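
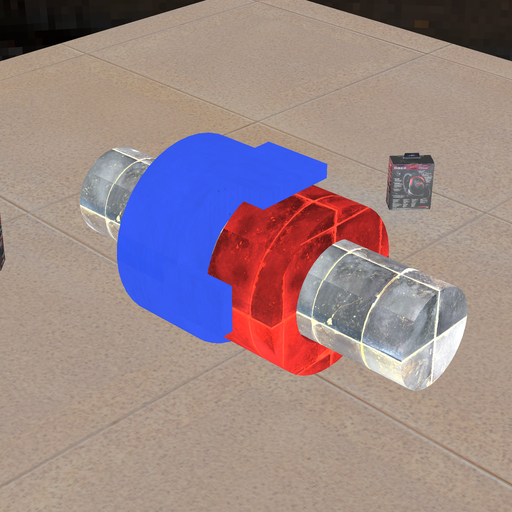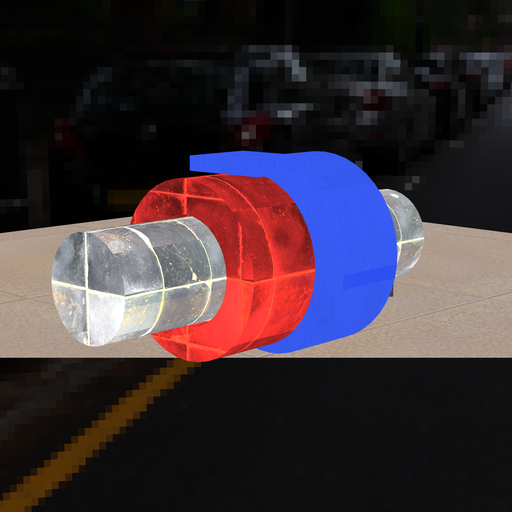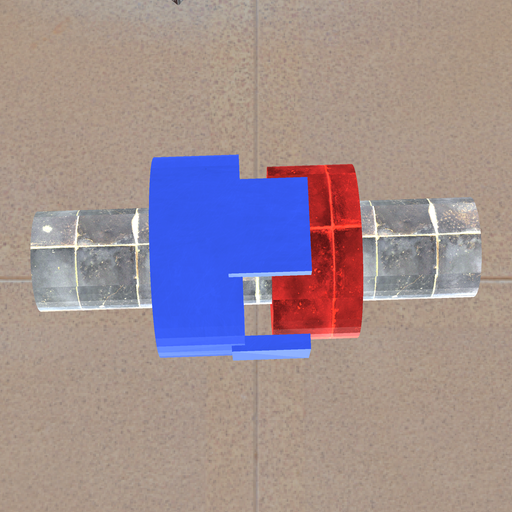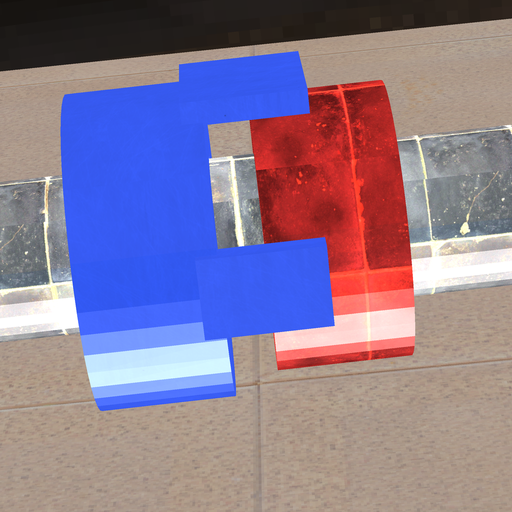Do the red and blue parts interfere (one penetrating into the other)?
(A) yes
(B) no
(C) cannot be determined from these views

(B) no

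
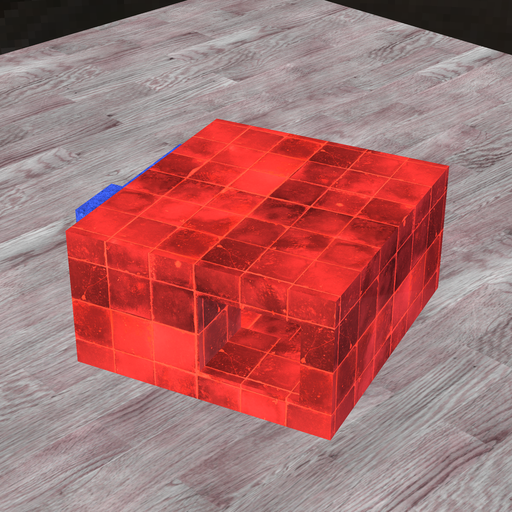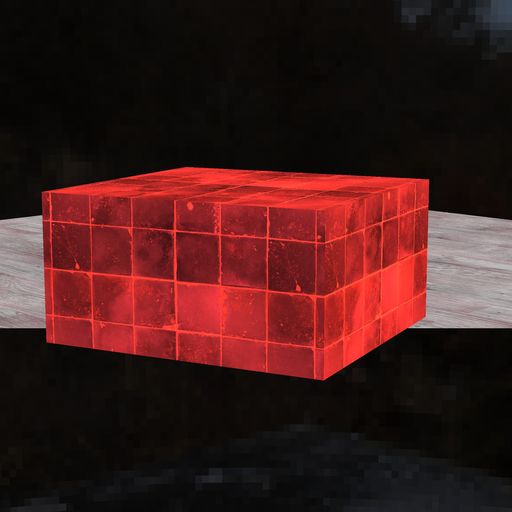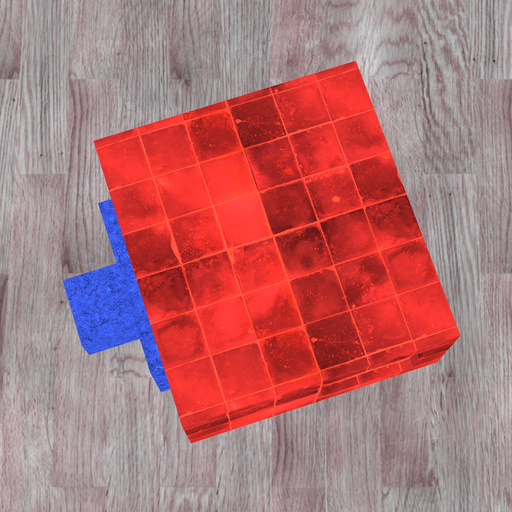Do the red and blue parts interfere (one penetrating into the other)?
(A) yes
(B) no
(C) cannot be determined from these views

(C) cannot be determined from these views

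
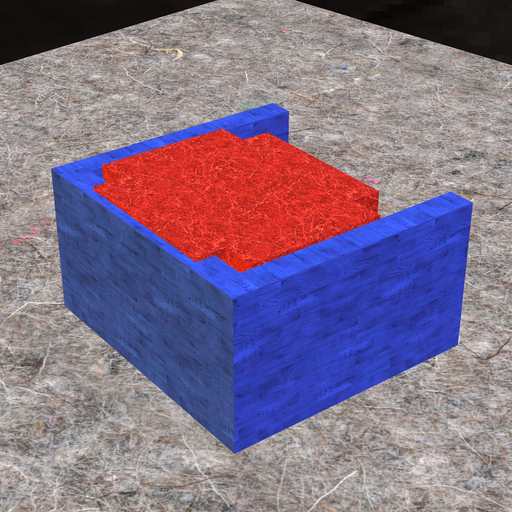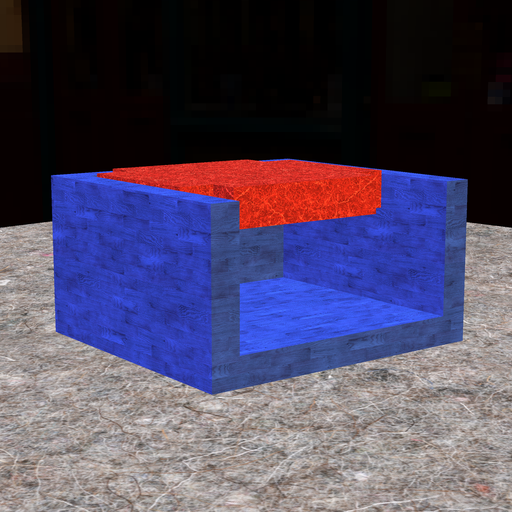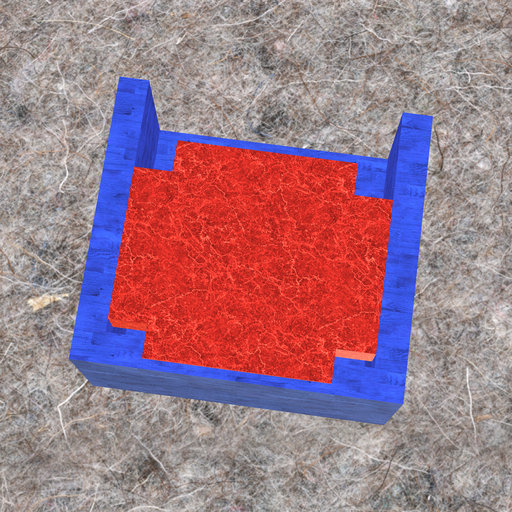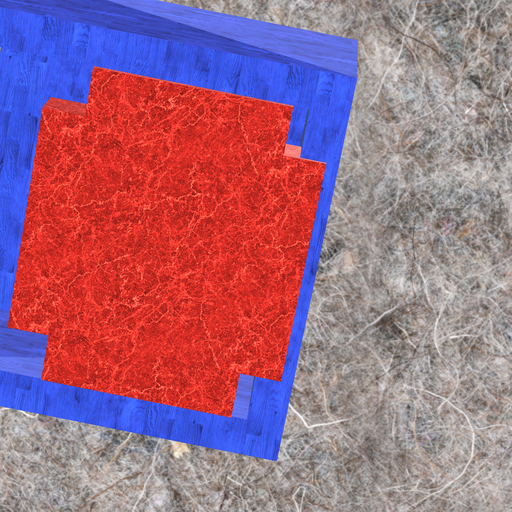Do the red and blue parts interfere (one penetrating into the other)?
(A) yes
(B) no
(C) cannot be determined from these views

(A) yes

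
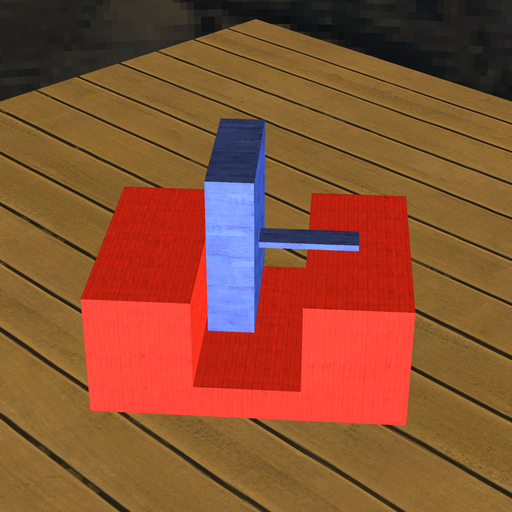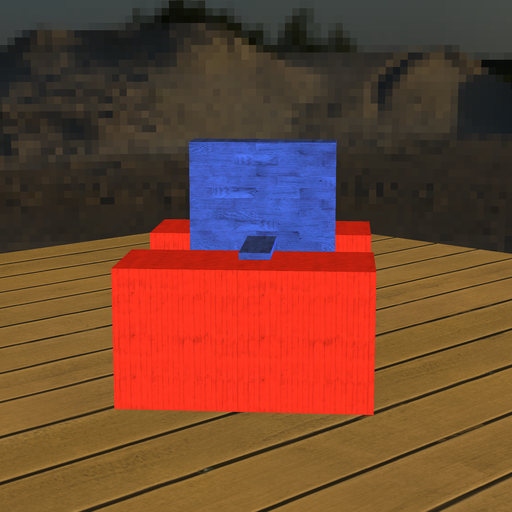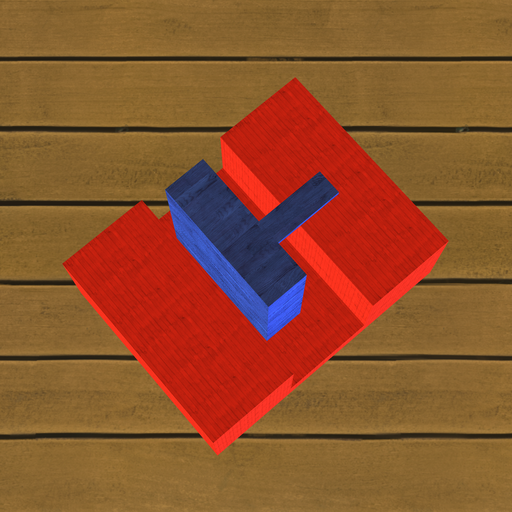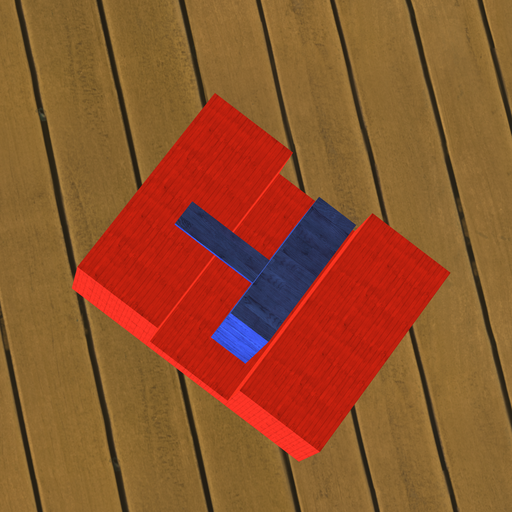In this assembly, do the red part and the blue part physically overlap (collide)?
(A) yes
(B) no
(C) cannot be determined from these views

(B) no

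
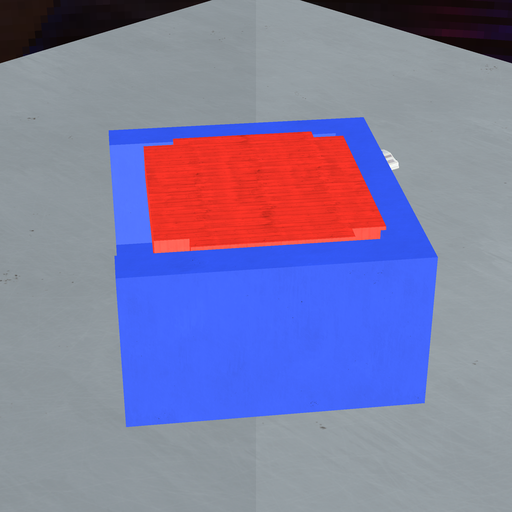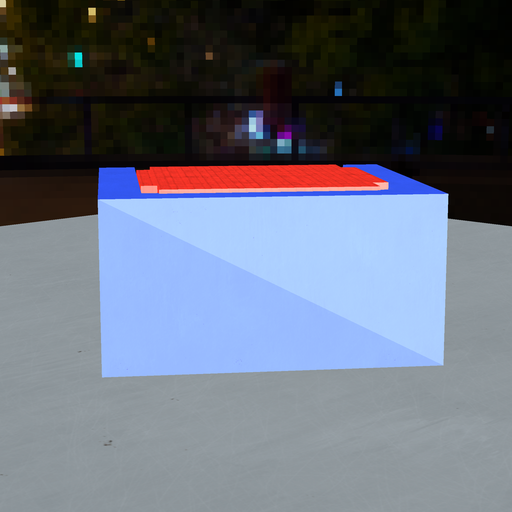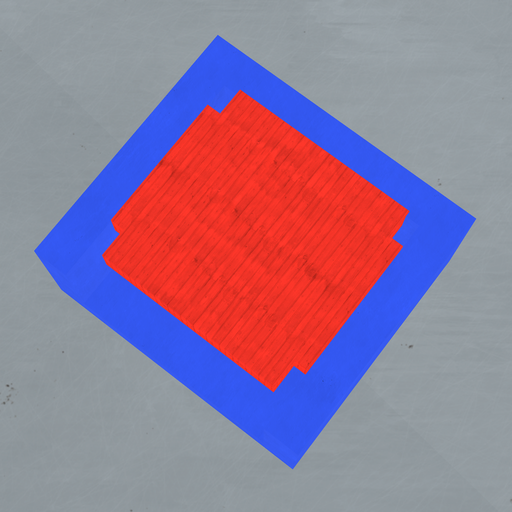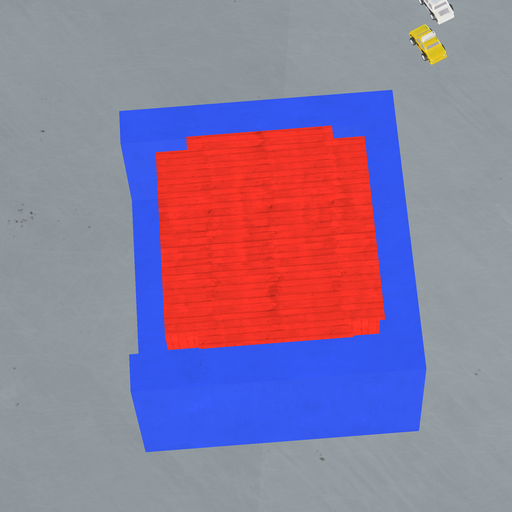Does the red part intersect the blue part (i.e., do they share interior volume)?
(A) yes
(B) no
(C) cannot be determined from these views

(A) yes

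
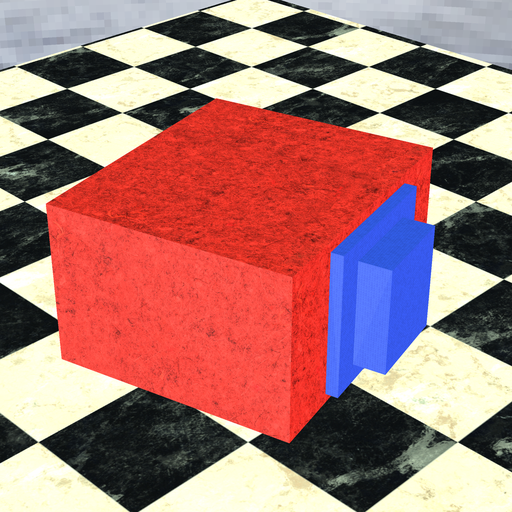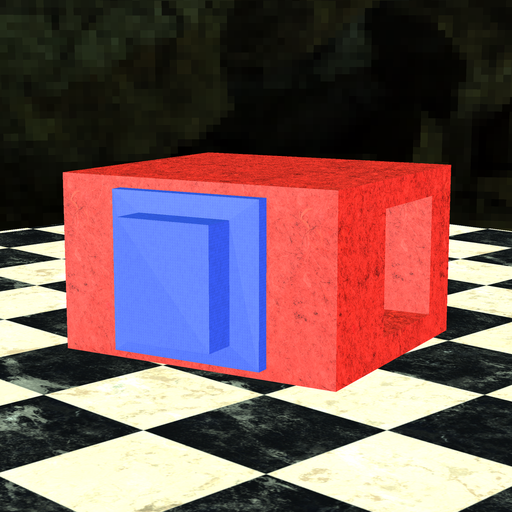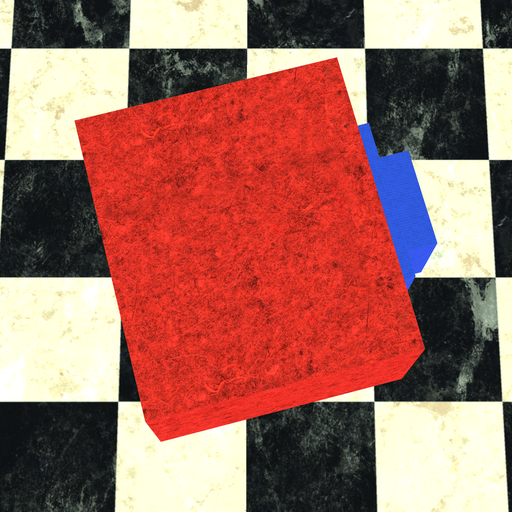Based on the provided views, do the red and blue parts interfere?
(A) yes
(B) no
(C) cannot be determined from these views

(C) cannot be determined from these views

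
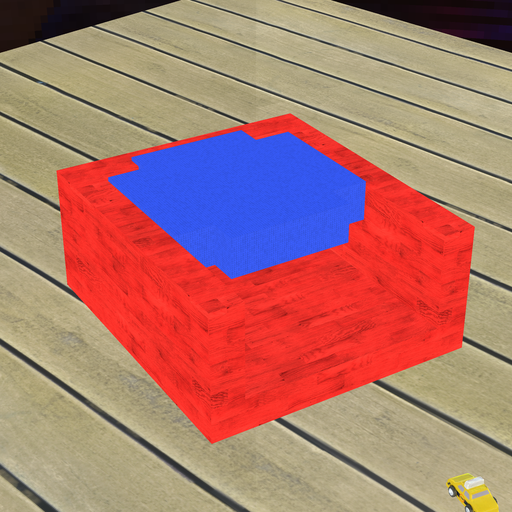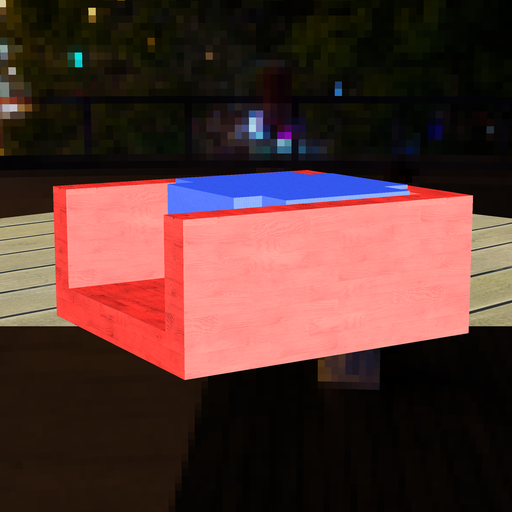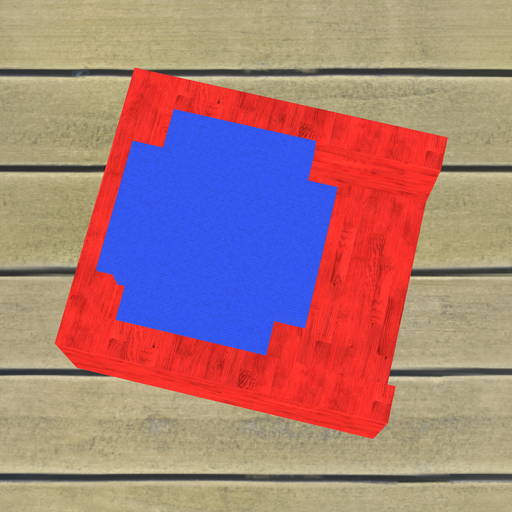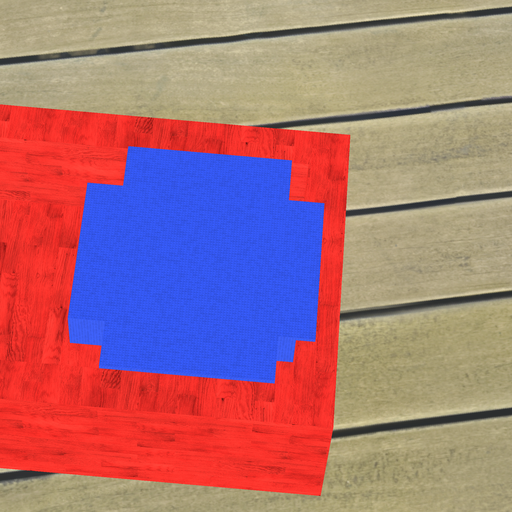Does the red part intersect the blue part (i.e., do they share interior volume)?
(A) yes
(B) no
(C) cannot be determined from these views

(A) yes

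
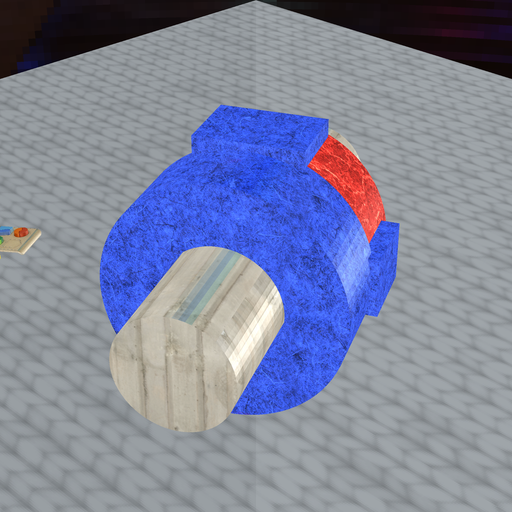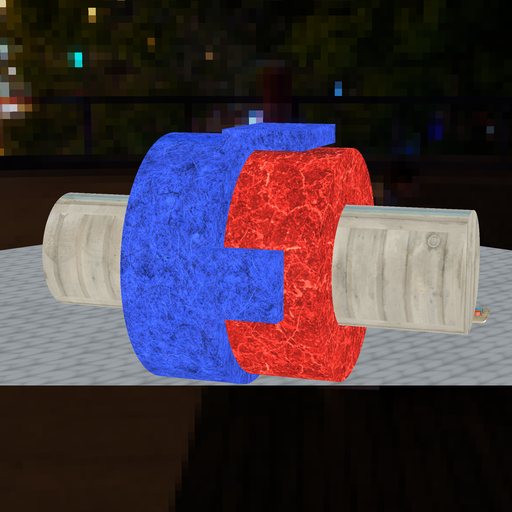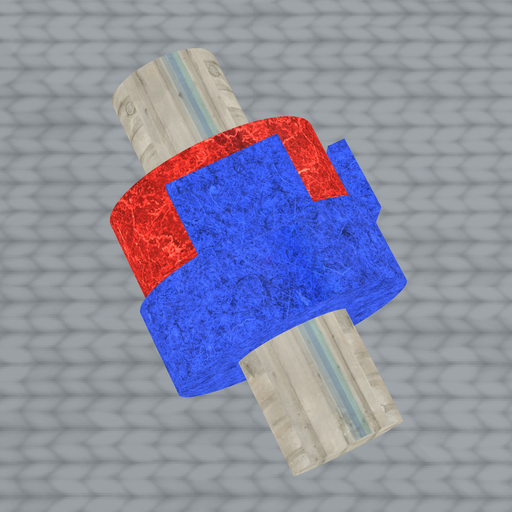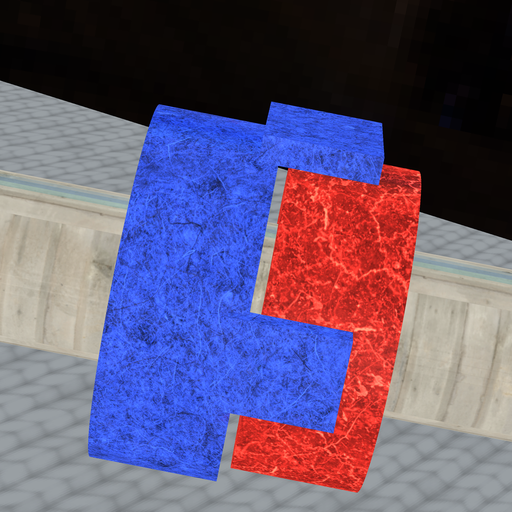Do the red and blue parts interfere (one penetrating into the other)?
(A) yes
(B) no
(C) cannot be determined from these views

(B) no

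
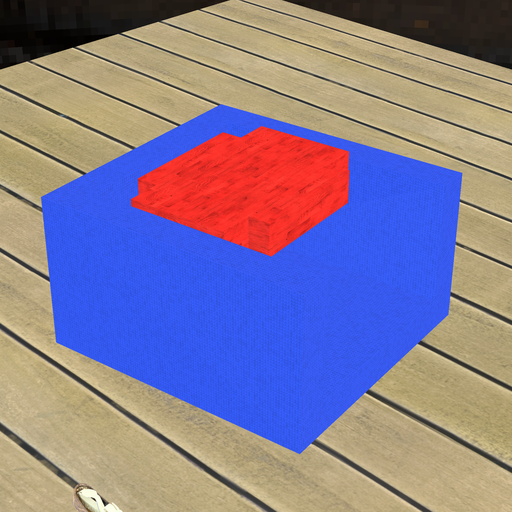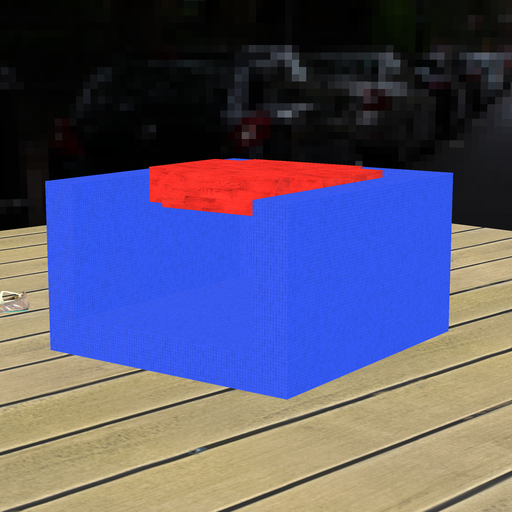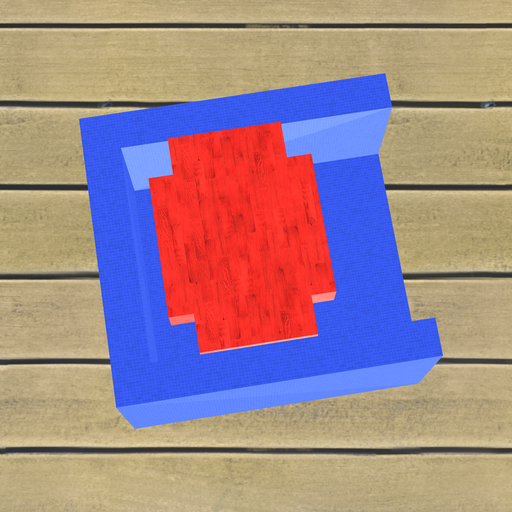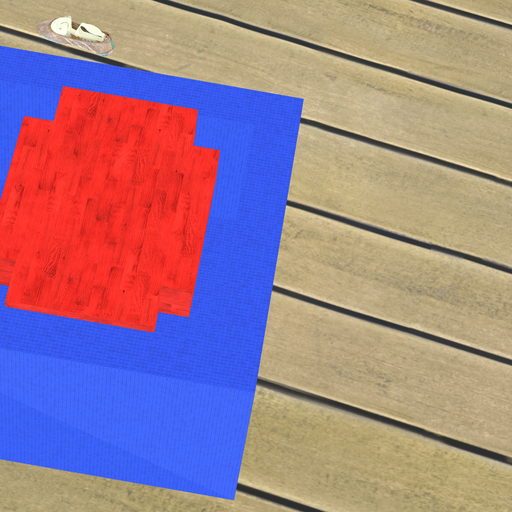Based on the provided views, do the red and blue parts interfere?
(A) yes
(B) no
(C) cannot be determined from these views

(B) no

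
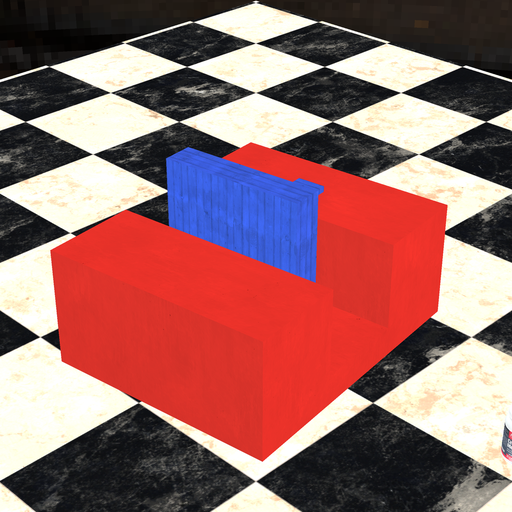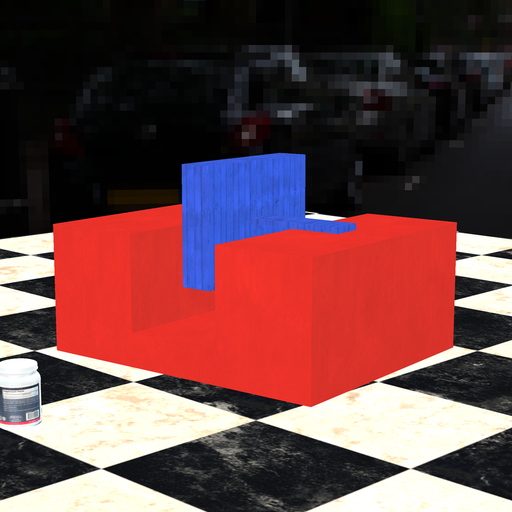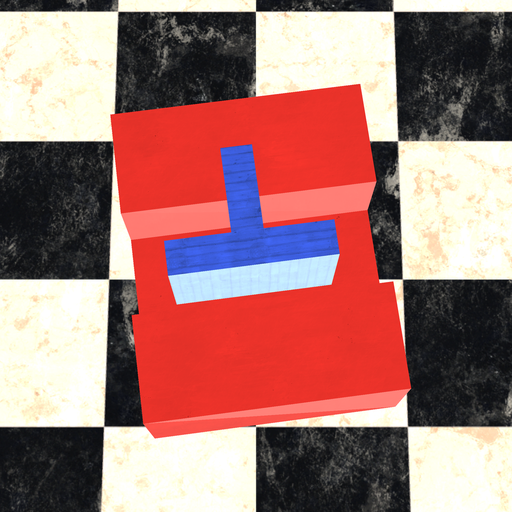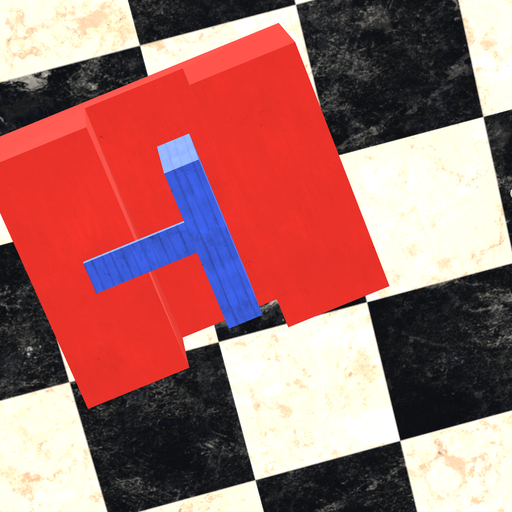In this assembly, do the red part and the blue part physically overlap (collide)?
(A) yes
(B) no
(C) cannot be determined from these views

(B) no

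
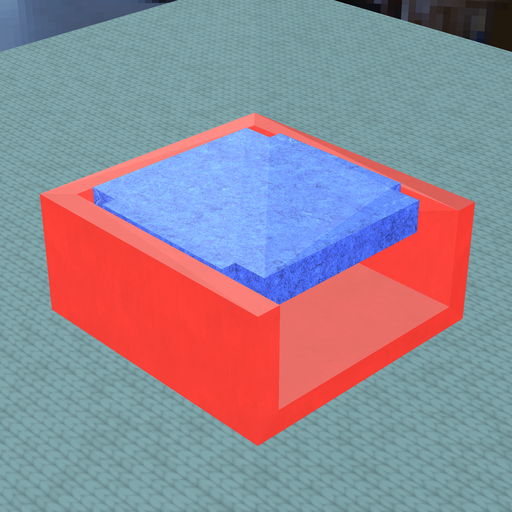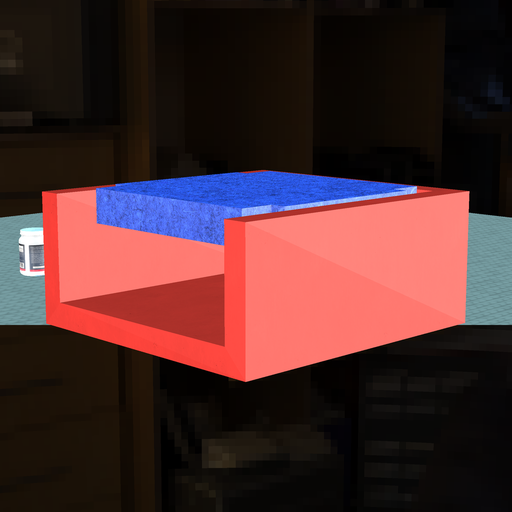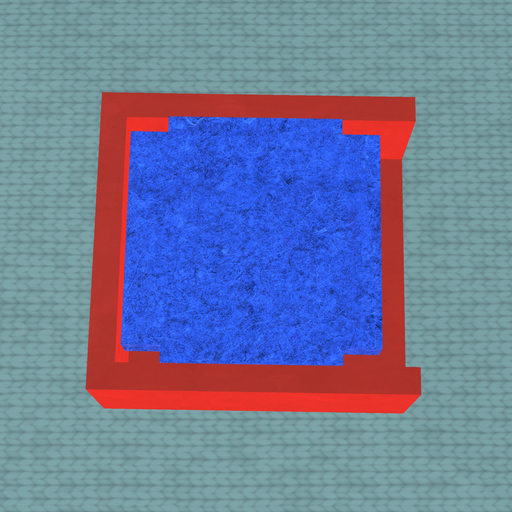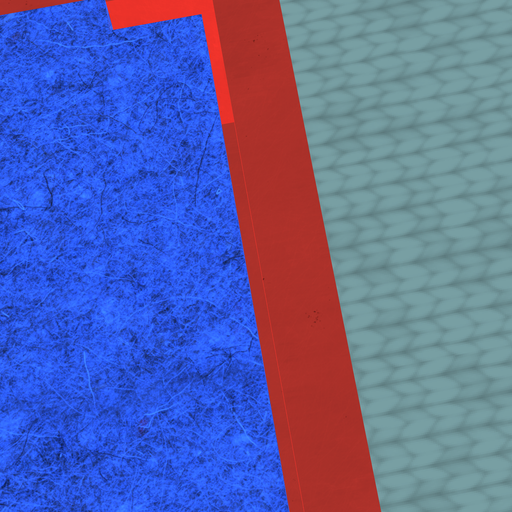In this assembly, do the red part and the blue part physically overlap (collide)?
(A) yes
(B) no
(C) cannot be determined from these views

(B) no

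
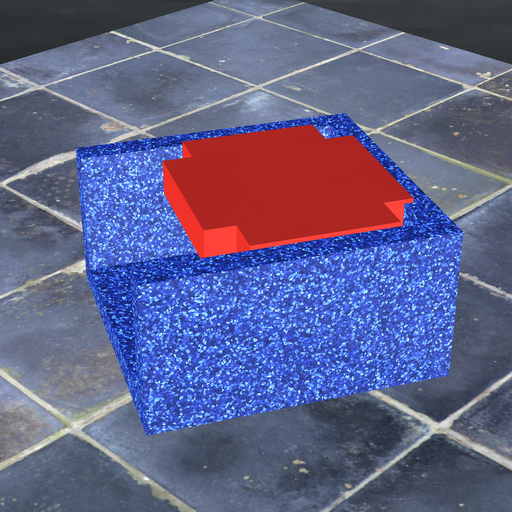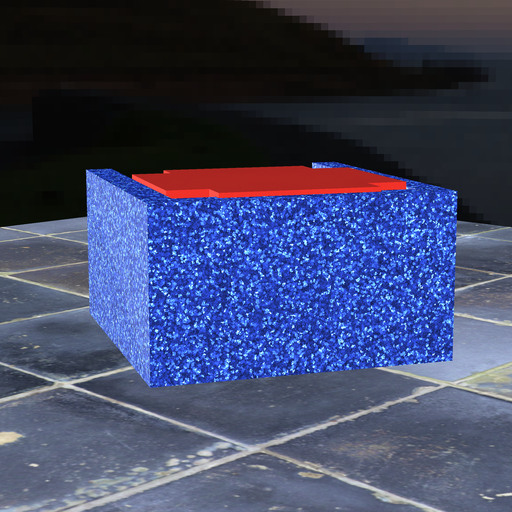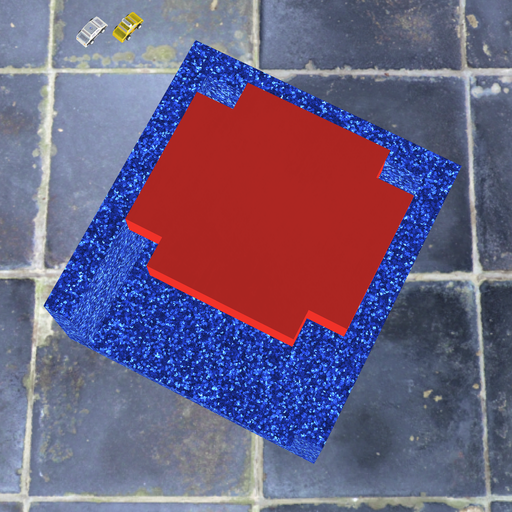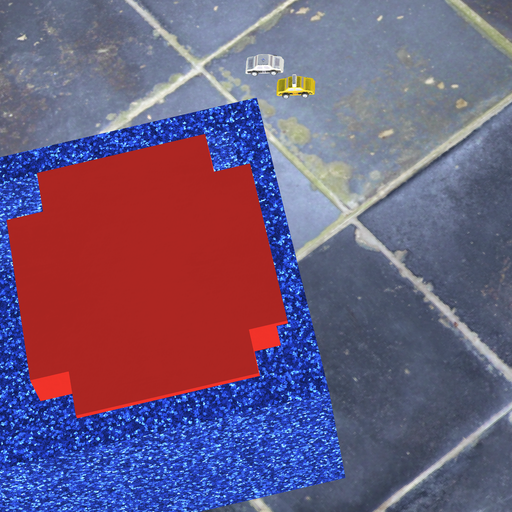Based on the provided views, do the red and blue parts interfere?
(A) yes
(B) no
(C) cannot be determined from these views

(A) yes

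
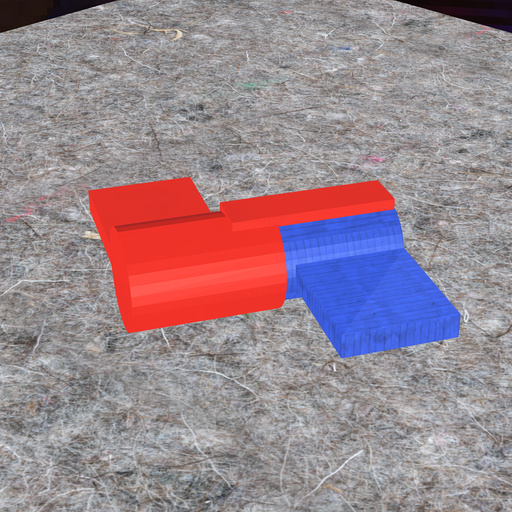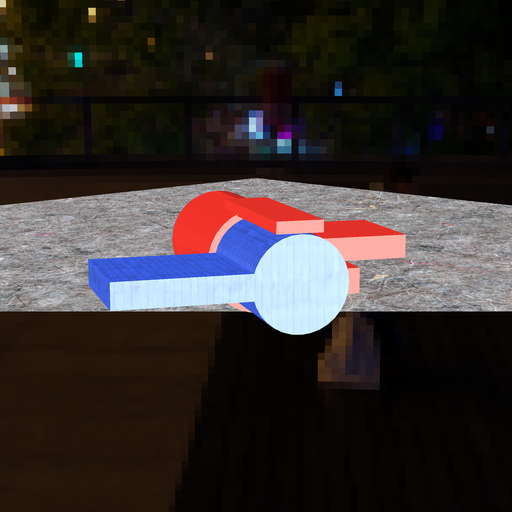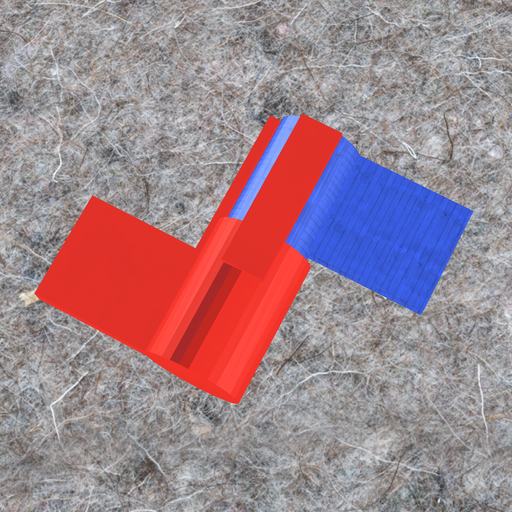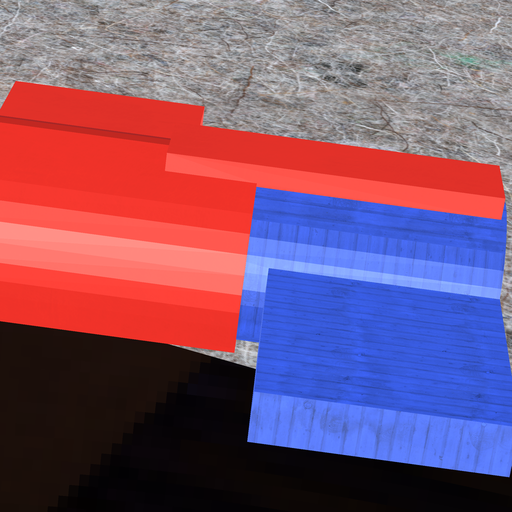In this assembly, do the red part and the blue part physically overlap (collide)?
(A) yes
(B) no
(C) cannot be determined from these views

(A) yes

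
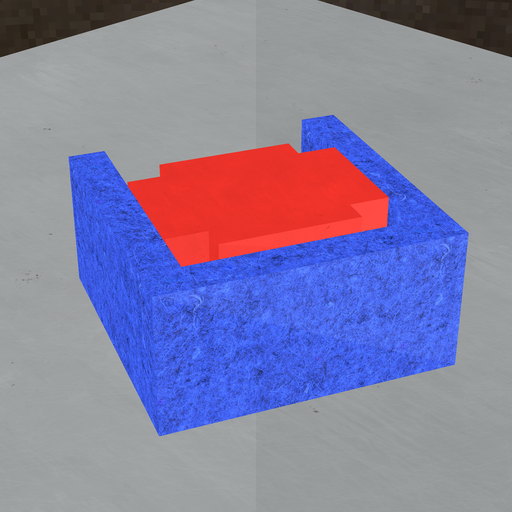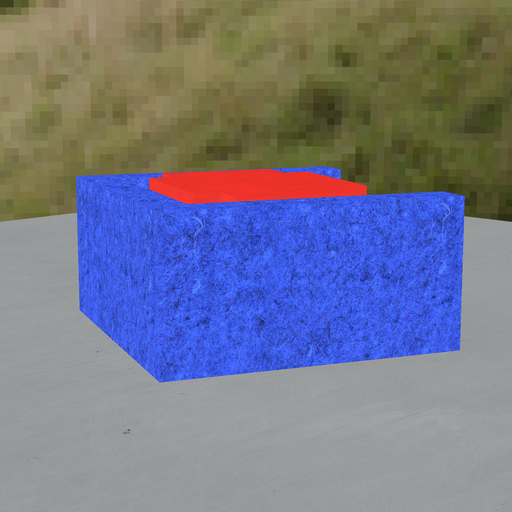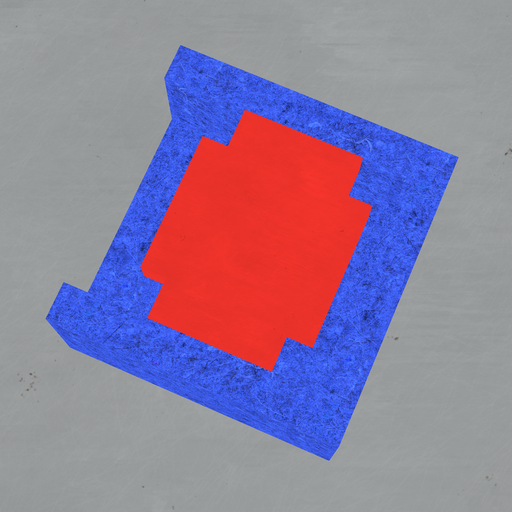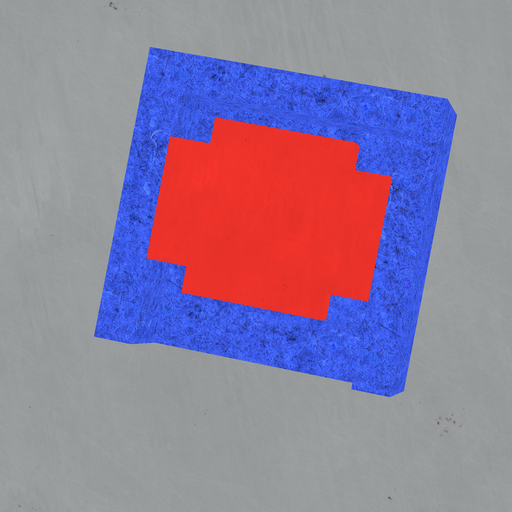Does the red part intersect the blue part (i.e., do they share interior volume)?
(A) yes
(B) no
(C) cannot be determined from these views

(B) no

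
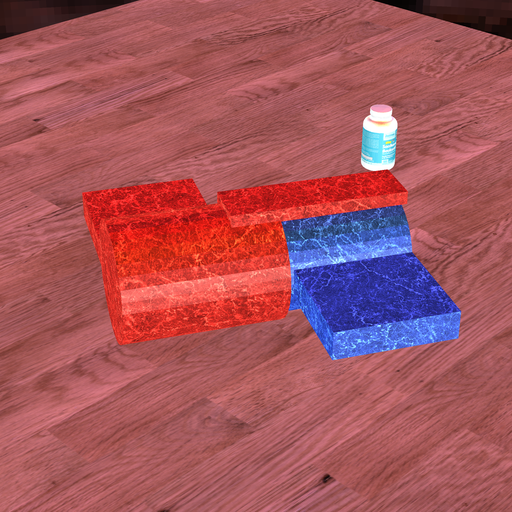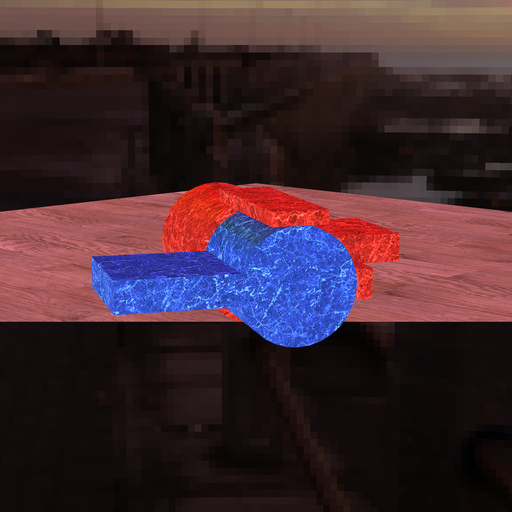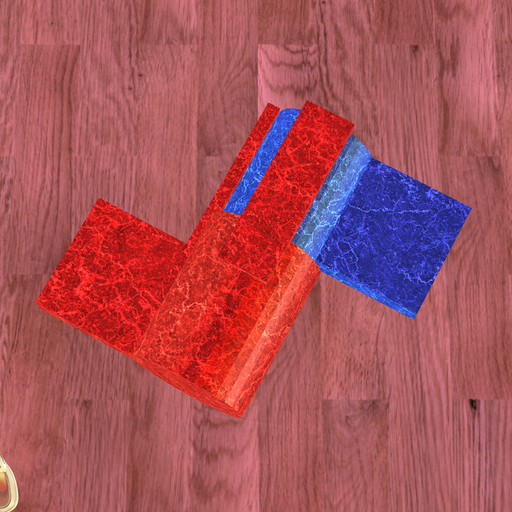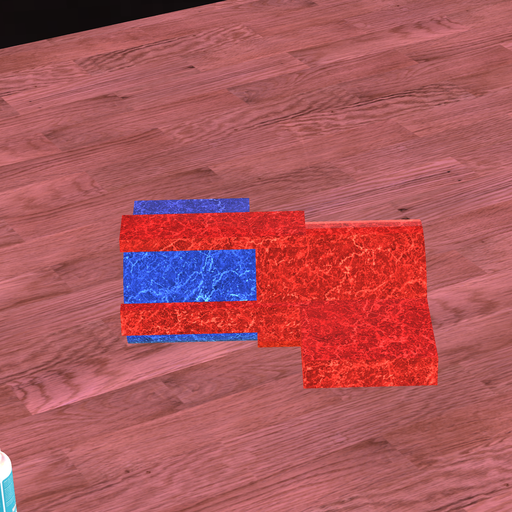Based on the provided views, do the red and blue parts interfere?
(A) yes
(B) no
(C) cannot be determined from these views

(A) yes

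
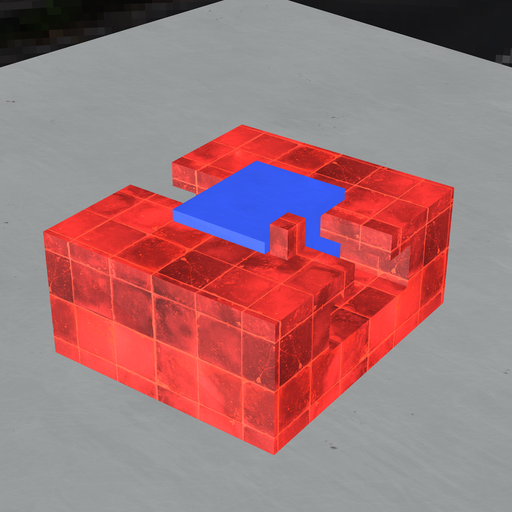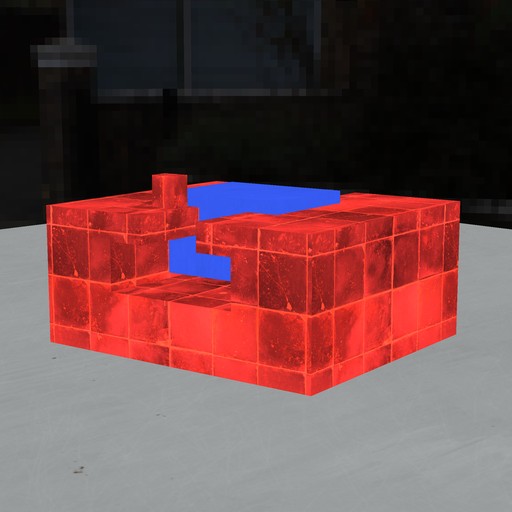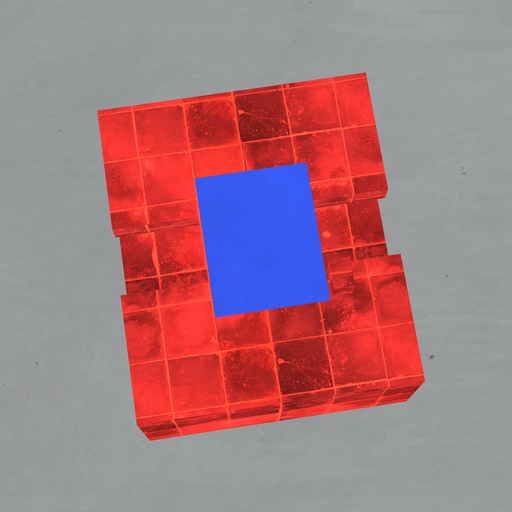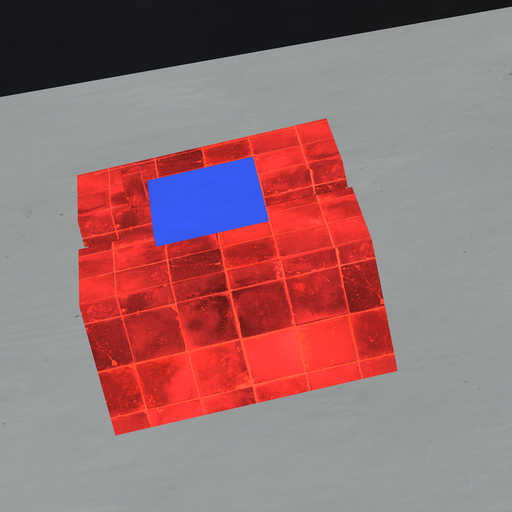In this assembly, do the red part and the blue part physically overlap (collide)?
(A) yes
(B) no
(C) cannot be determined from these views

(B) no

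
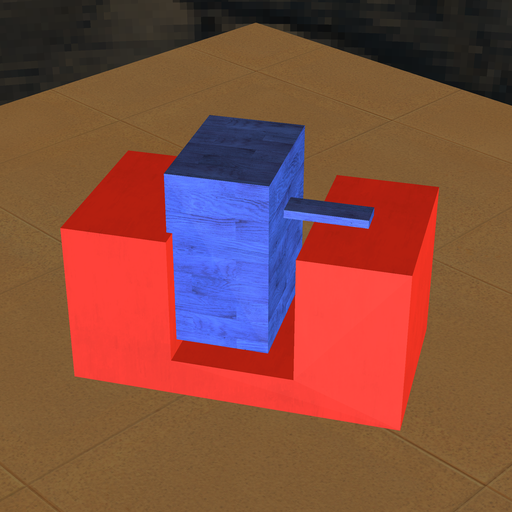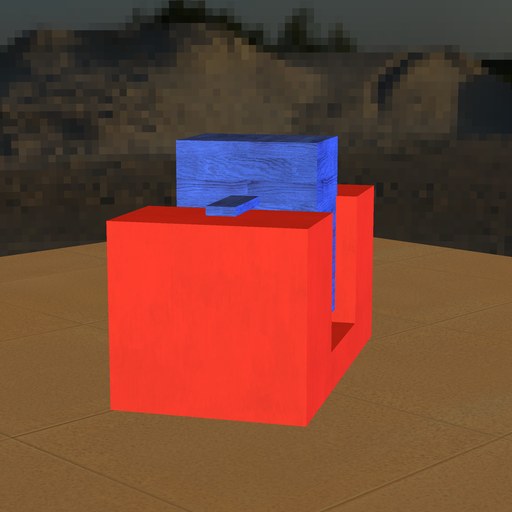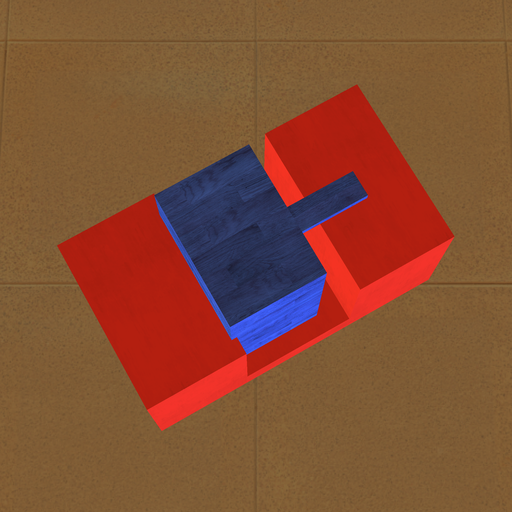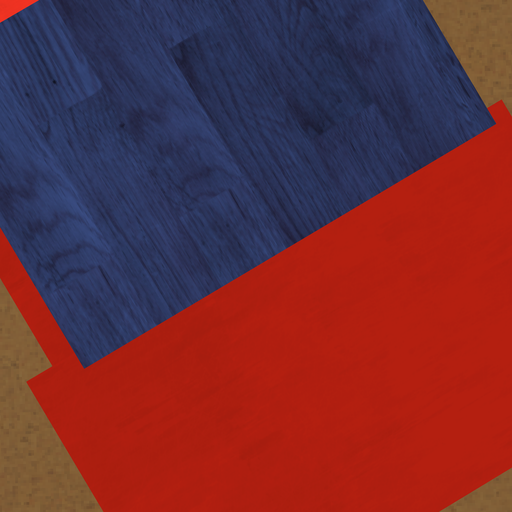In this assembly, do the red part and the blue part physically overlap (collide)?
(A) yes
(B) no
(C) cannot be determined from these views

(A) yes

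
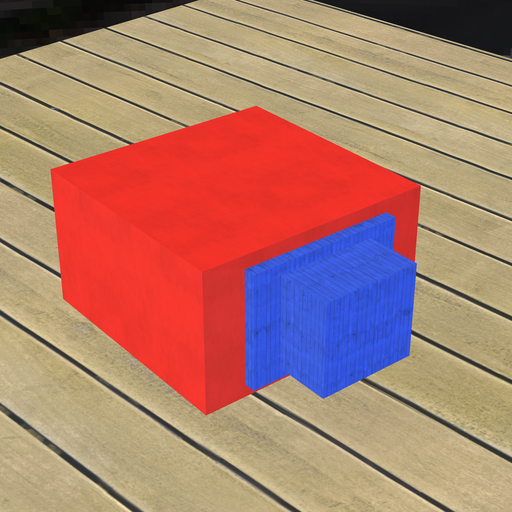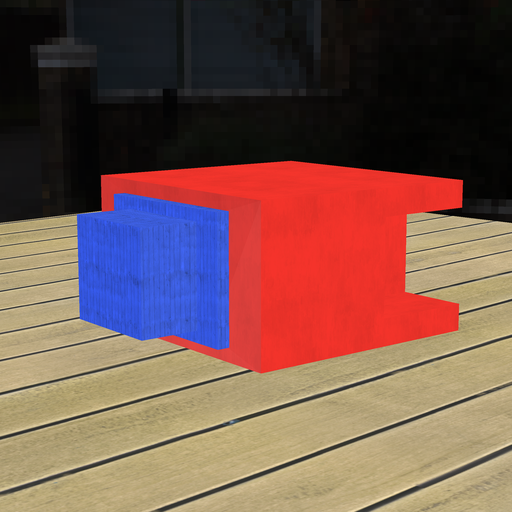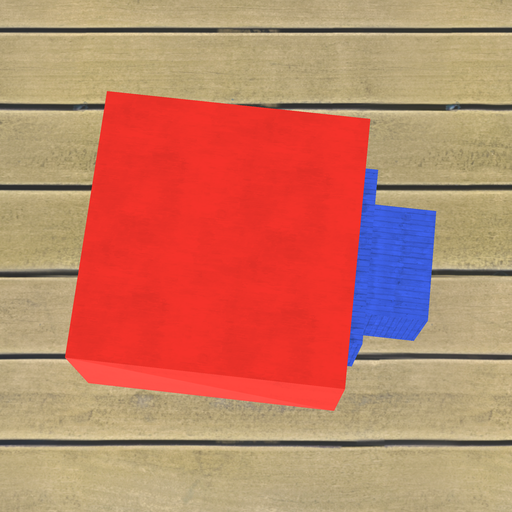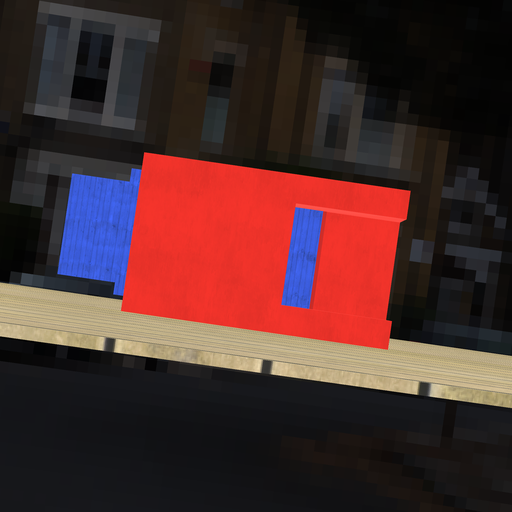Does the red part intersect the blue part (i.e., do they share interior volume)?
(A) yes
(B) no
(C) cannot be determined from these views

(B) no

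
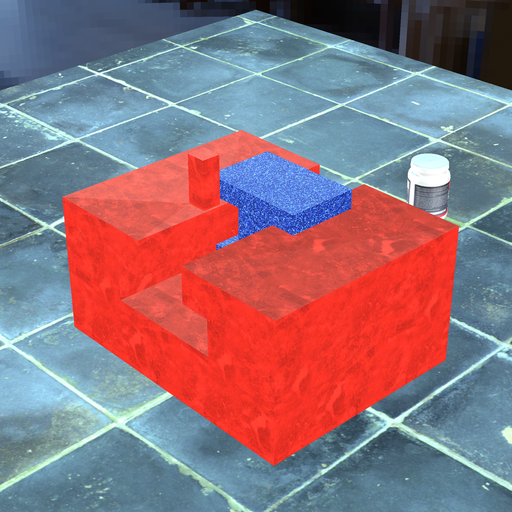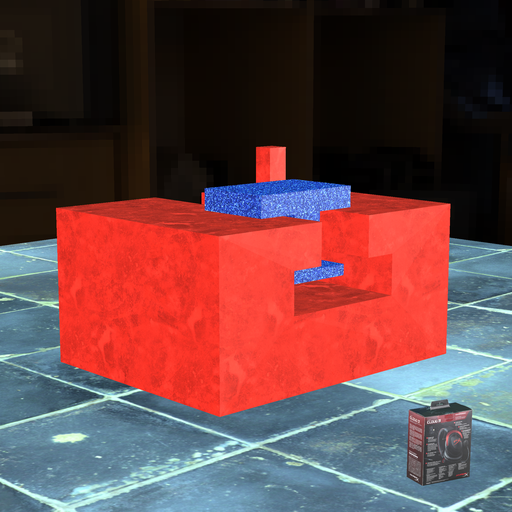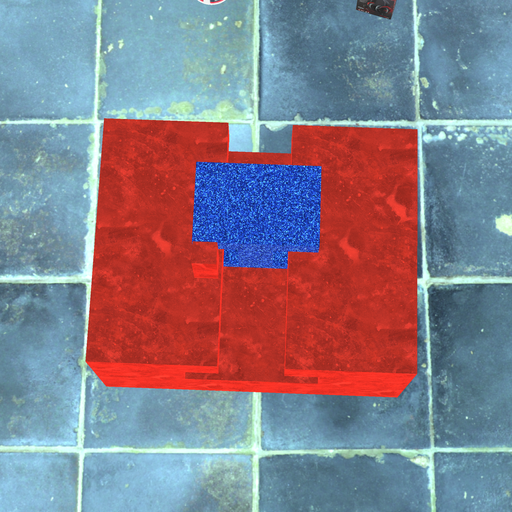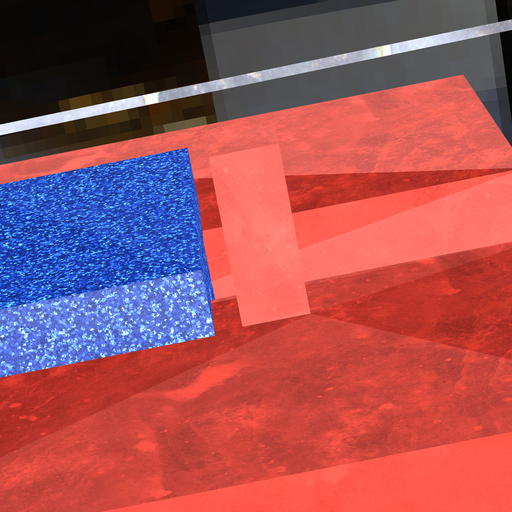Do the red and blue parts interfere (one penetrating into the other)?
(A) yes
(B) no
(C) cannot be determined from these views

(B) no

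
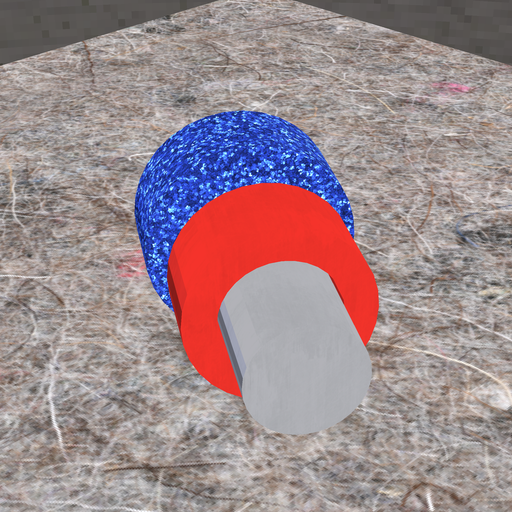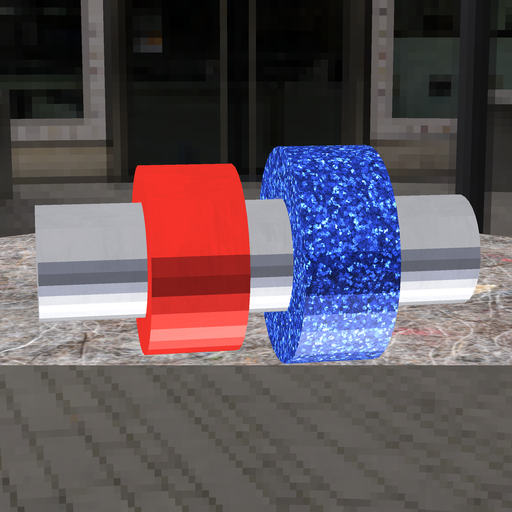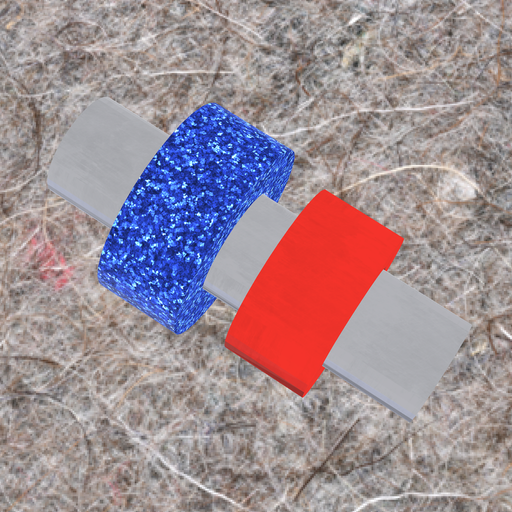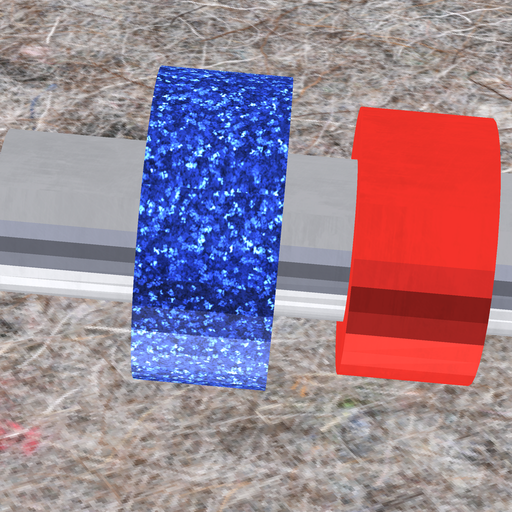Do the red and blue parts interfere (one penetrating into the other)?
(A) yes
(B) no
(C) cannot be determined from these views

(B) no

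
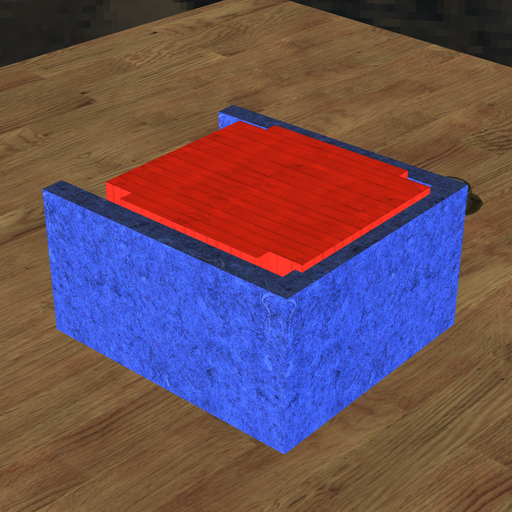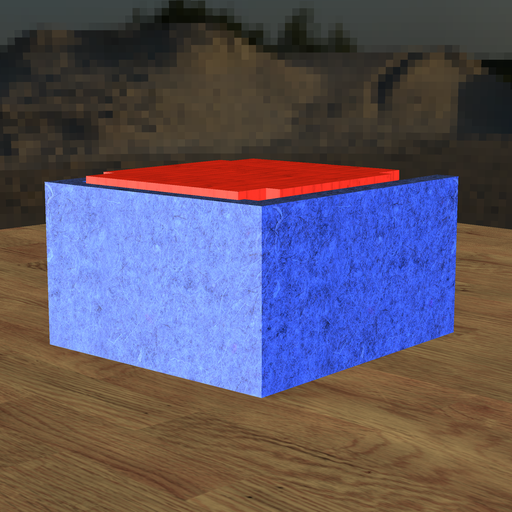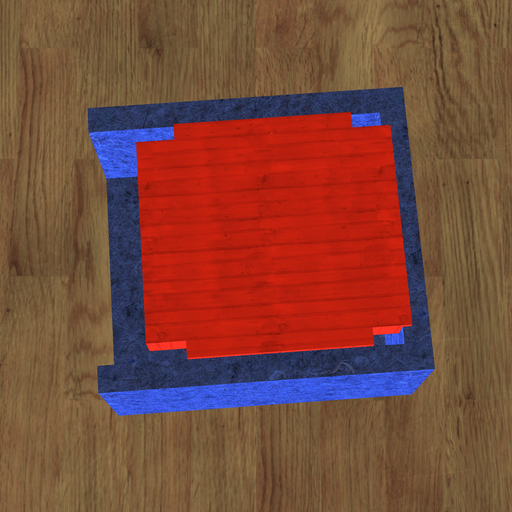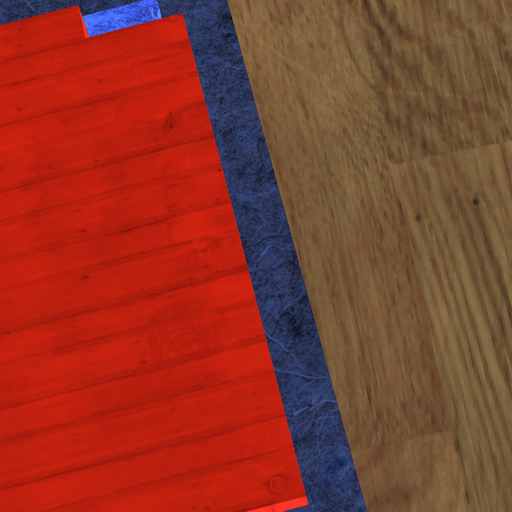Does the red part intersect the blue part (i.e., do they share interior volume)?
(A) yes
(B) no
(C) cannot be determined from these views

(A) yes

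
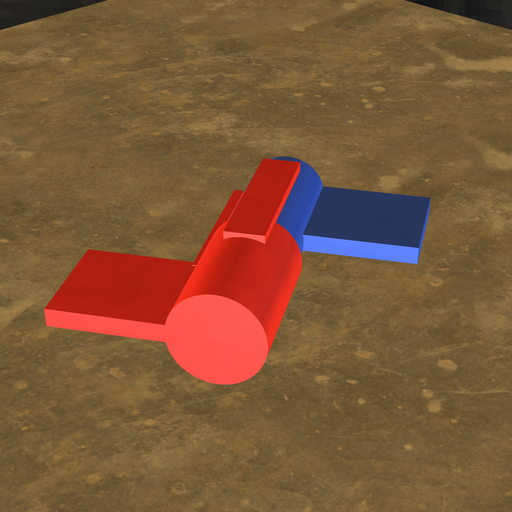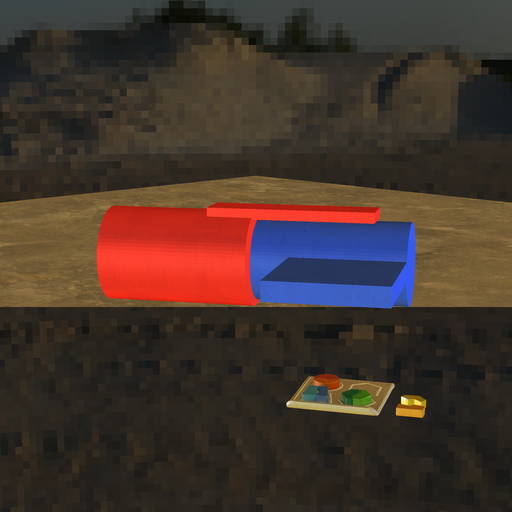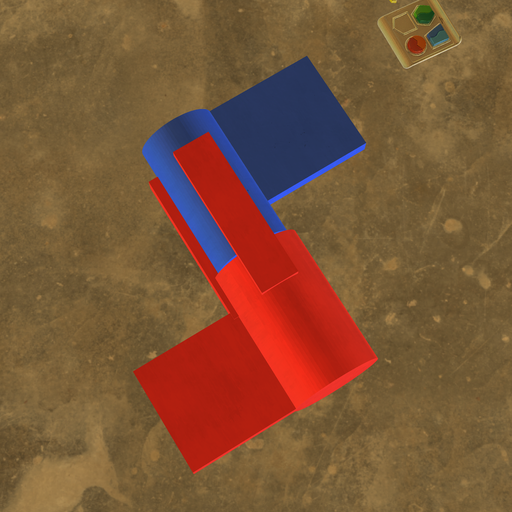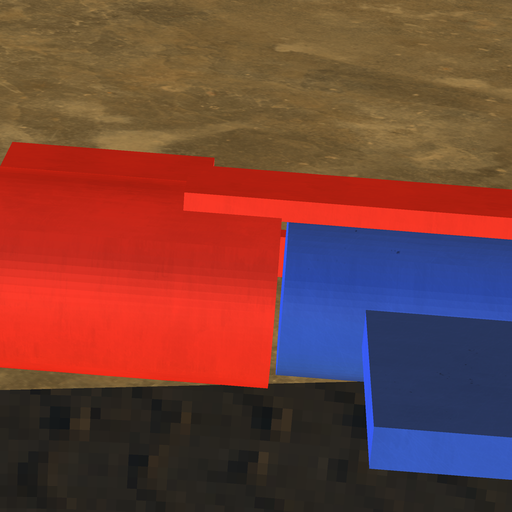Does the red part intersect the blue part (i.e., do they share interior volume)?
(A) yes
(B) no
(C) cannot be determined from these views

(B) no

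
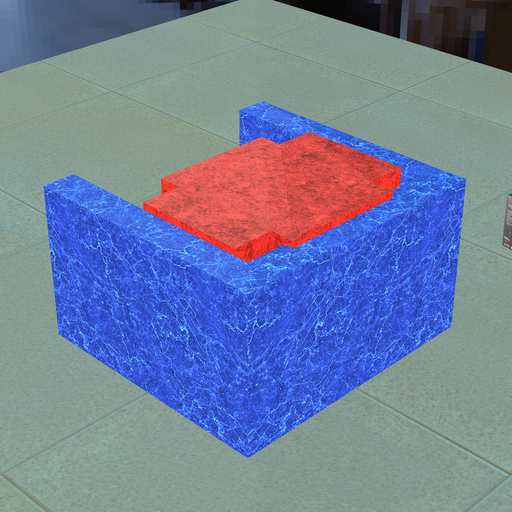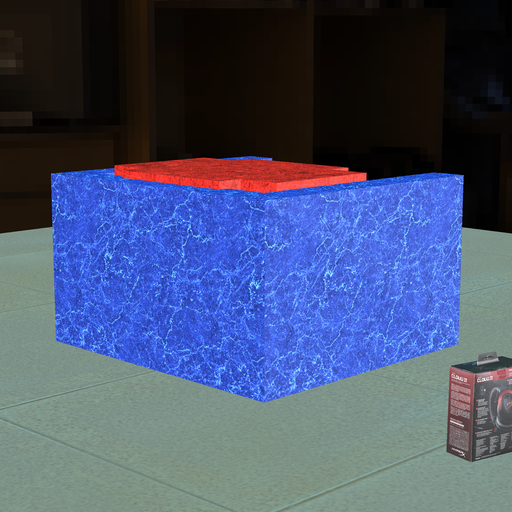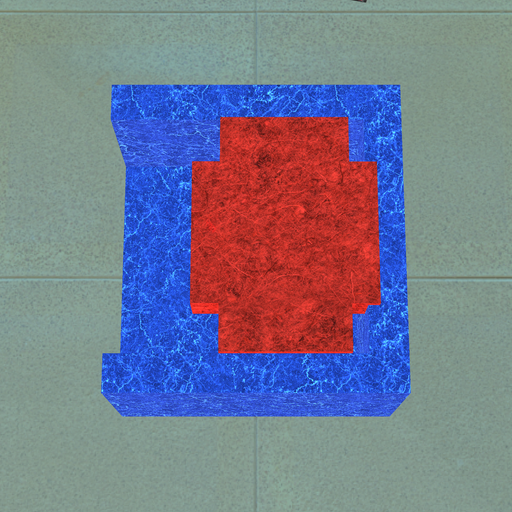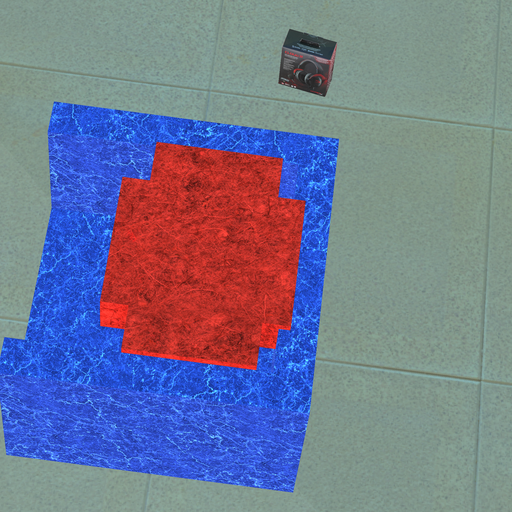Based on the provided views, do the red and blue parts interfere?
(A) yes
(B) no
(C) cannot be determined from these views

(A) yes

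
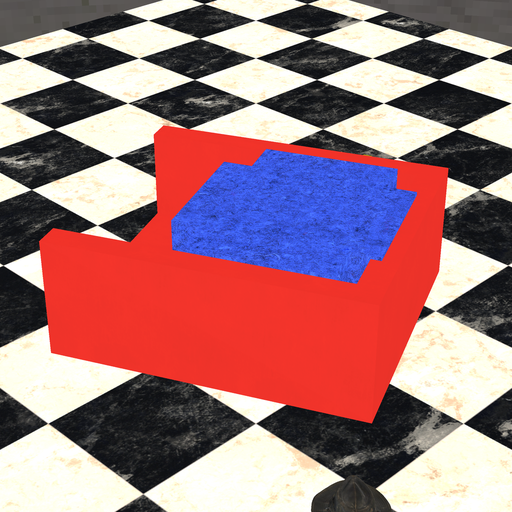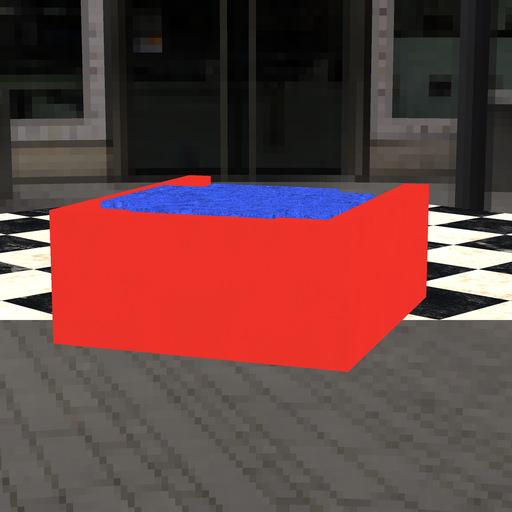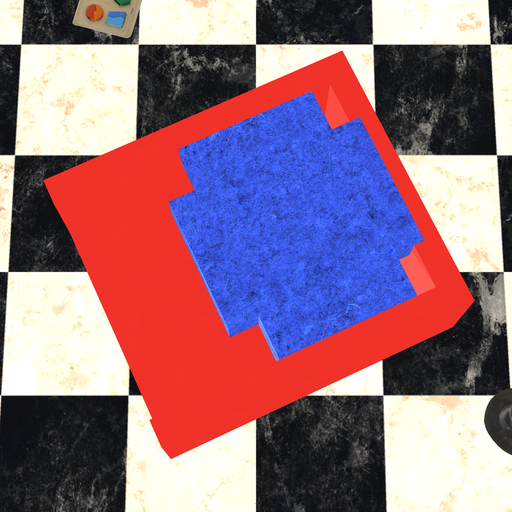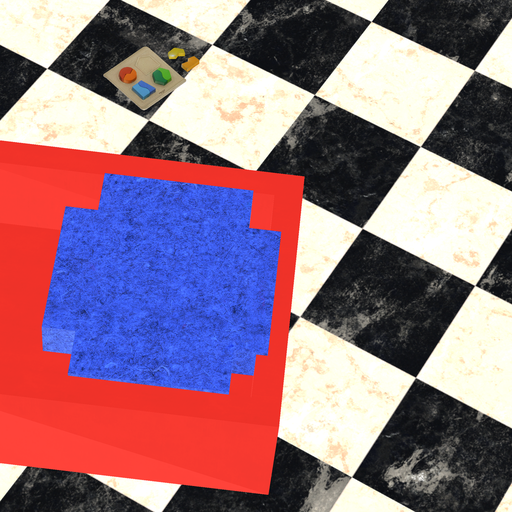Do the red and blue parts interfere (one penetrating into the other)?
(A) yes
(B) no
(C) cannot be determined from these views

(A) yes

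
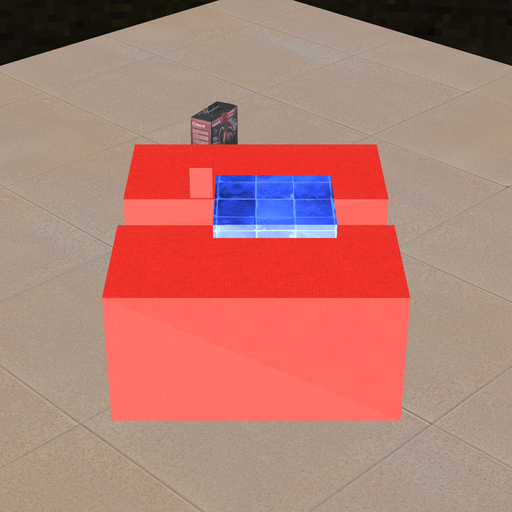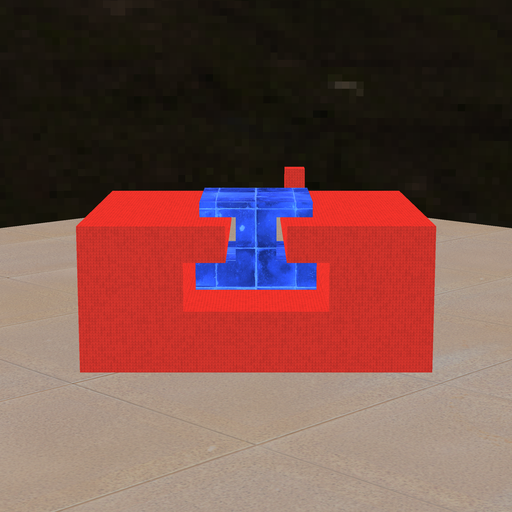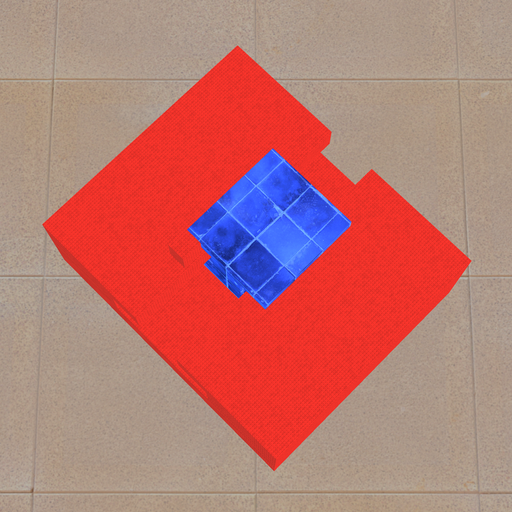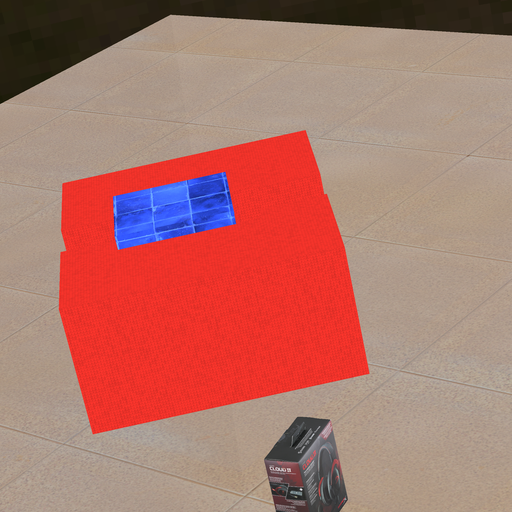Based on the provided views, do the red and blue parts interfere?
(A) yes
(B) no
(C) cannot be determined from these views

(B) no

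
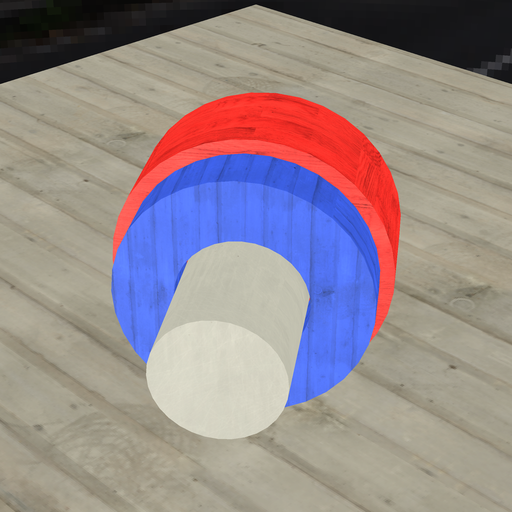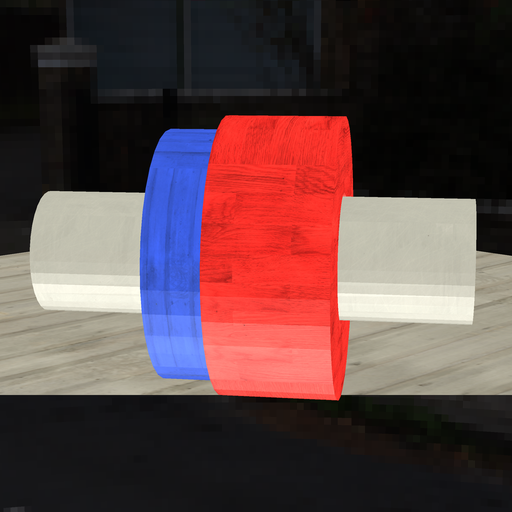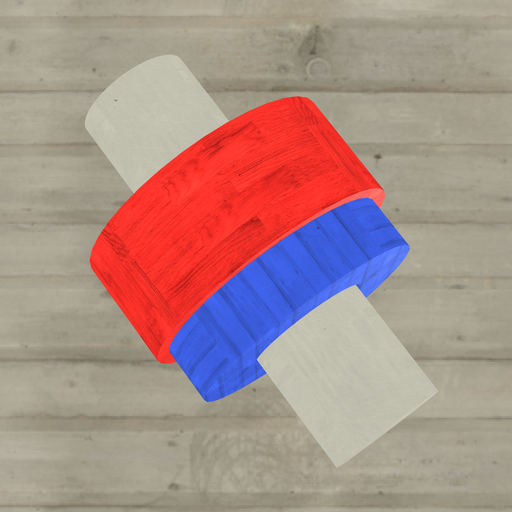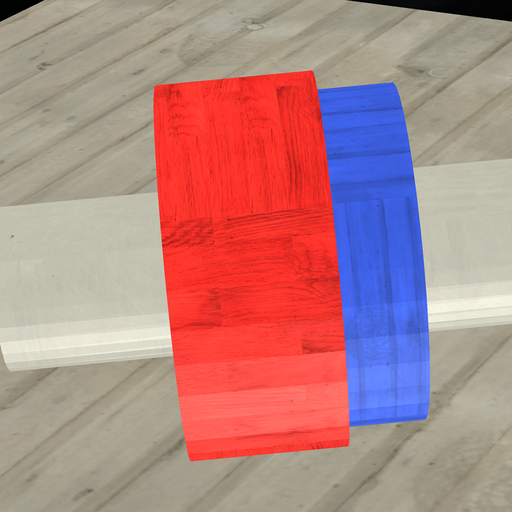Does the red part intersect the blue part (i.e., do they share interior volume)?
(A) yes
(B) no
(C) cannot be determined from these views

(A) yes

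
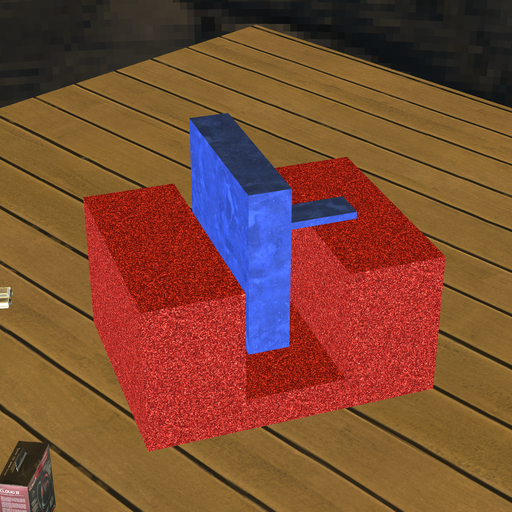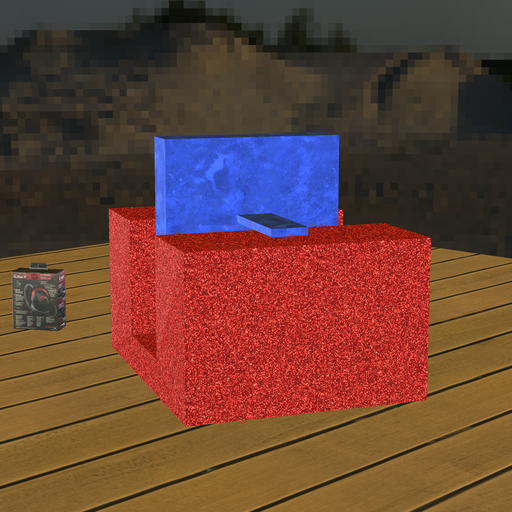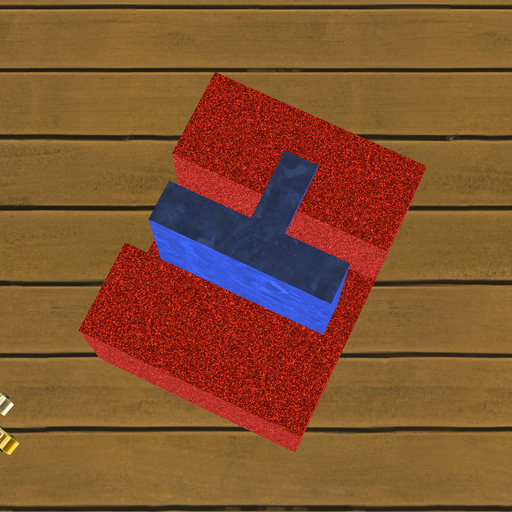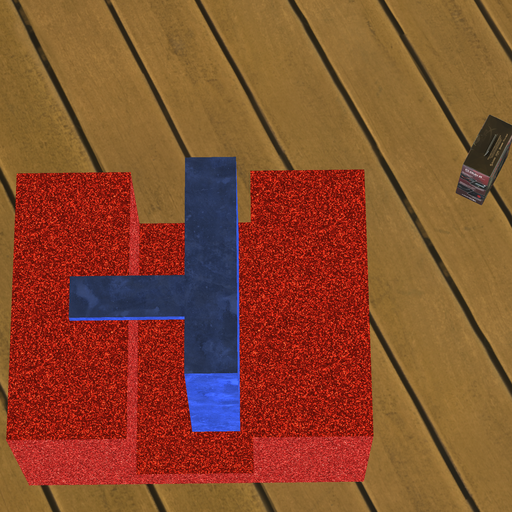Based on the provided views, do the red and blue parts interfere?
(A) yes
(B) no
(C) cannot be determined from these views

(B) no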